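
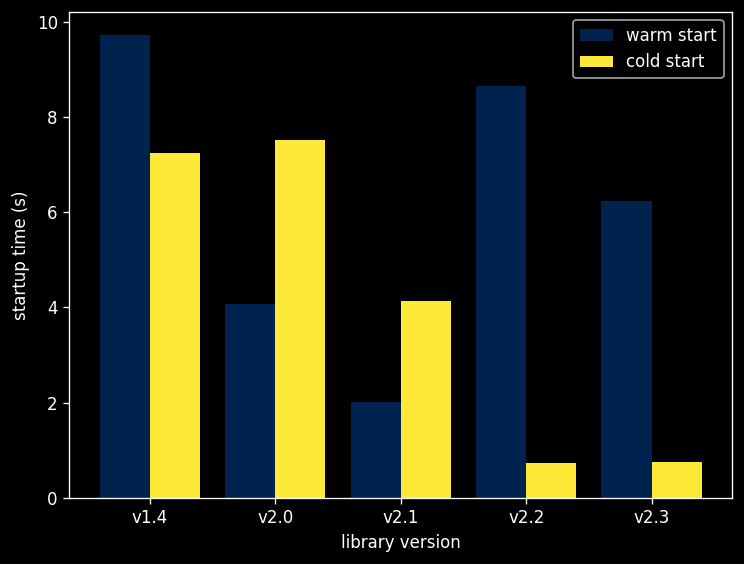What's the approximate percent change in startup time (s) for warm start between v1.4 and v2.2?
v1.4 ≈ 10, v2.2 ≈ 9; (9 − 10) / 10 ≈ -10%.

≈ -10%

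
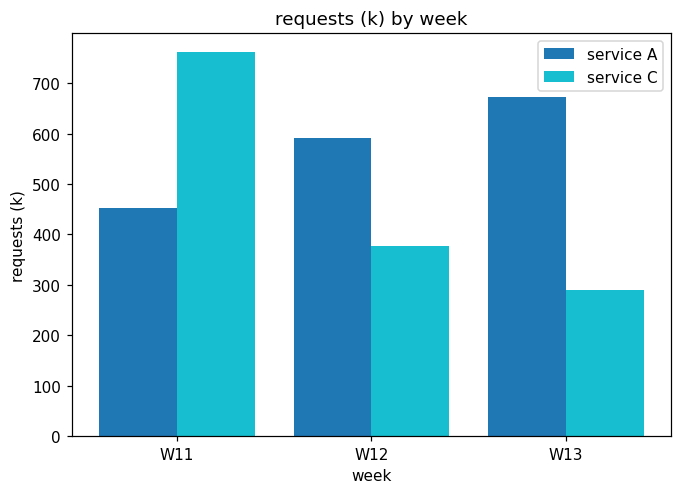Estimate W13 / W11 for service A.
W13 ≈ 700, W11 ≈ 500; 700/500 ≈ 1.4.

≈ 1.4×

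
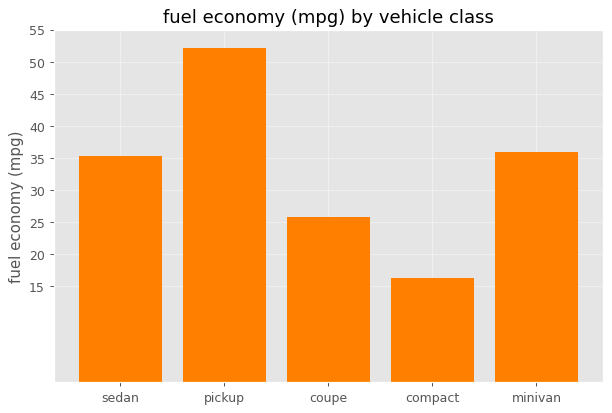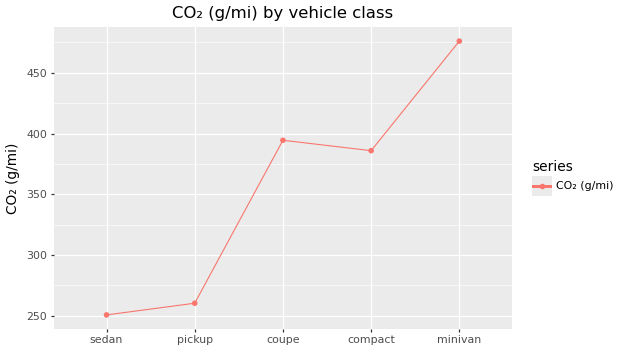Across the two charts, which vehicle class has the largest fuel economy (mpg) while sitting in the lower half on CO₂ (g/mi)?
pickup

Chart 2 median CO₂ (g/mi) ≈ 400; below-median vehicle classes: sedan, pickup. Among those, pickup has the highest fuel economy (mpg) (≈ 50).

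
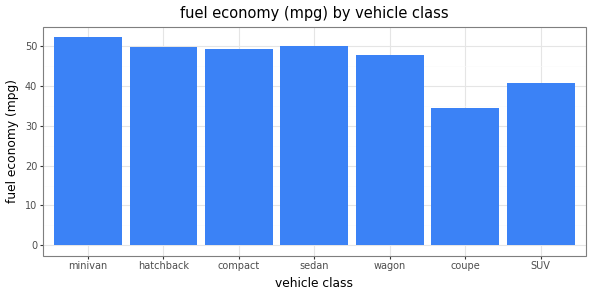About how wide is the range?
≈ 15

Max minivan ≈ 50, min coupe ≈ 35; range ≈ 15.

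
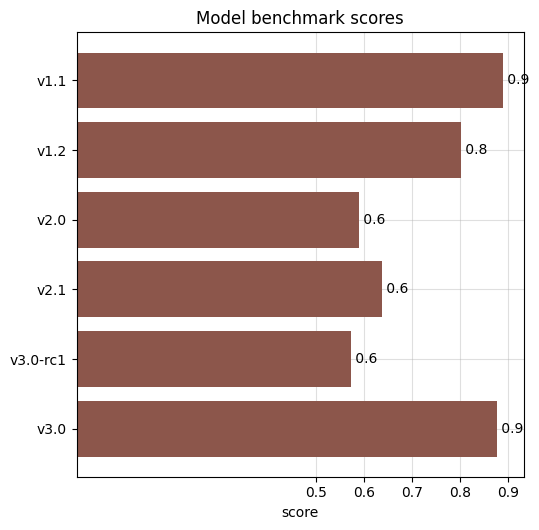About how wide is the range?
Max v1.1 ≈ 0.9, min v3.0-rc1 ≈ 0.6; range ≈ 0.3.

≈ 0.3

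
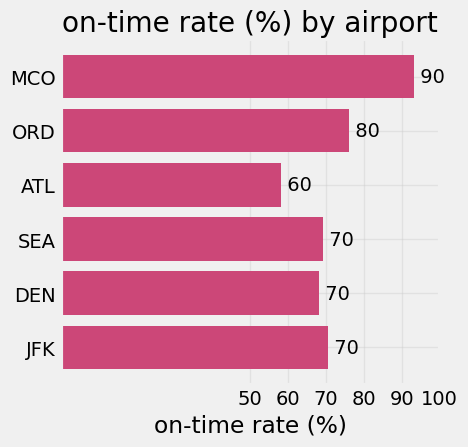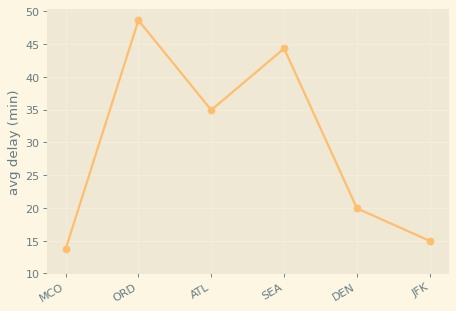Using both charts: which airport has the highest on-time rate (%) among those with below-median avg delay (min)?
MCO

Chart 2 median avg delay (min) ≈ 25; below-median airports: MCO, DEN, JFK. Among those, MCO has the highest on-time rate (%) (≈ 90).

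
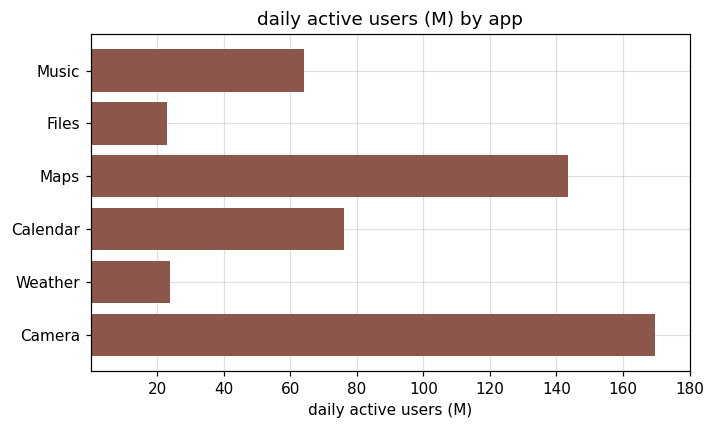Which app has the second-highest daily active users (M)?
Top 3: Camera ≈ 160, Maps ≈ 140, Calendar ≈ 80.

Maps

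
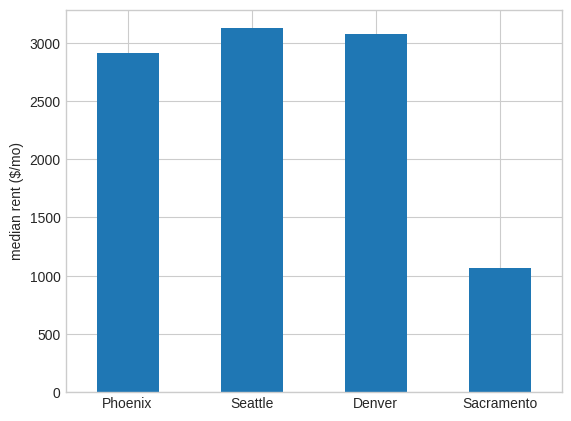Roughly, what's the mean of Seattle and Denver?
≈ 3000

(3000 + 3000) / 2 ≈ 3000.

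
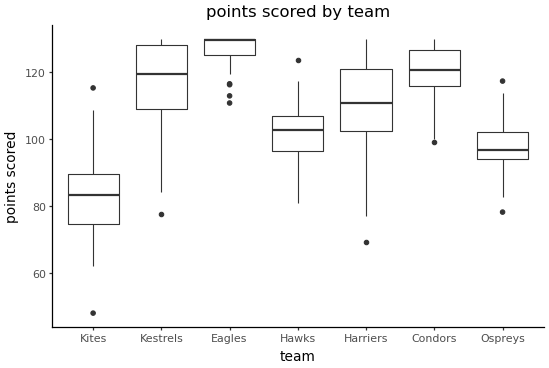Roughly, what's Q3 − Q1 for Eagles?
≈ 5

Q3 ≈ 130, Q1 ≈ 125; IQR ≈ 5.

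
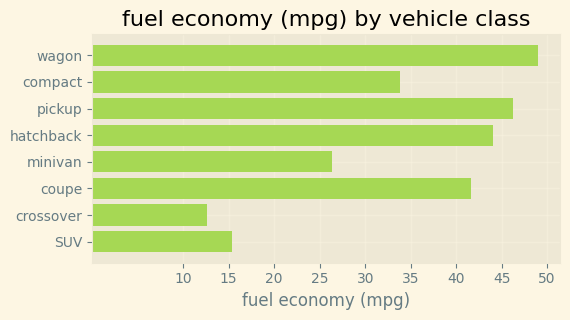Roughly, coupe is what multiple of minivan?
coupe ≈ 40, minivan ≈ 25; 40/25 ≈ 1.6.

≈ 1.6×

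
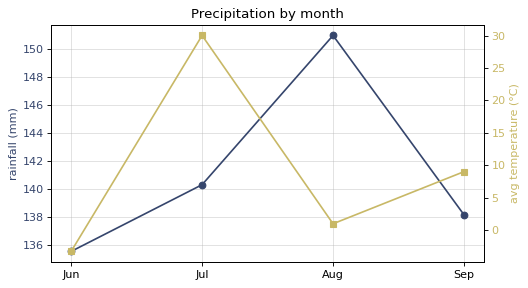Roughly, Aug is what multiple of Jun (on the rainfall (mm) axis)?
≈ 1.1×

Aug ≈ 150, Jun ≈ 136; 150/136 ≈ 1.1.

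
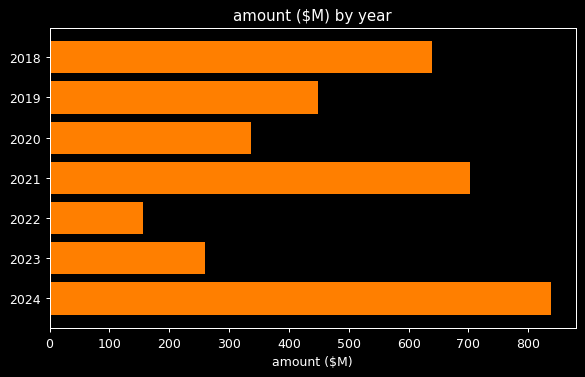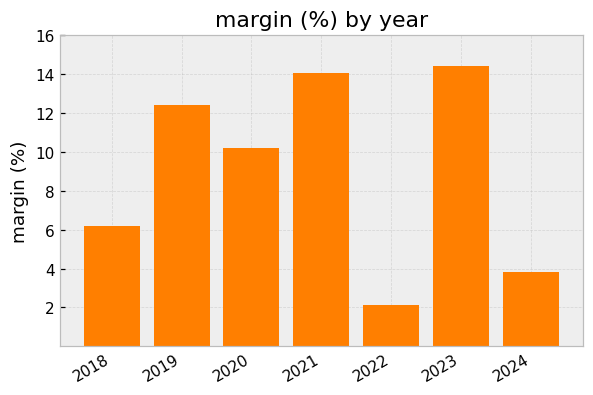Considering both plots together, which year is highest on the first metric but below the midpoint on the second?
2024

Chart 2 median margin (%) ≈ 10; below-median years: 2018, 2022, 2024. Among those, 2024 has the highest amount ($M) (≈ 800).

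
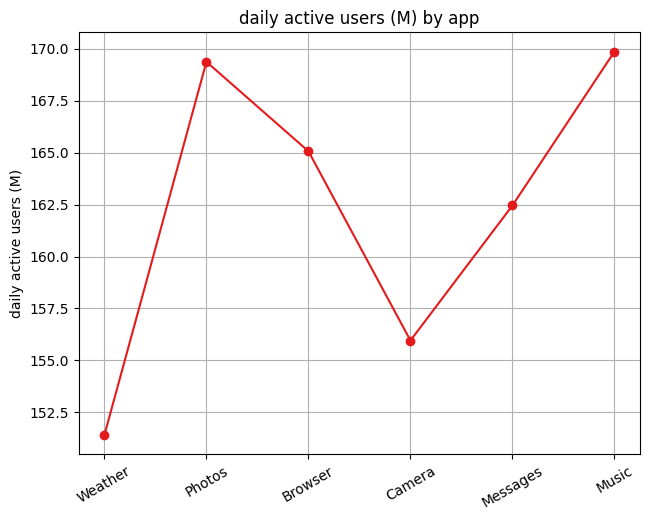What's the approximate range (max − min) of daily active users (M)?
Max Music ≈ 170, min Weather ≈ 152; range ≈ 18.

≈ 18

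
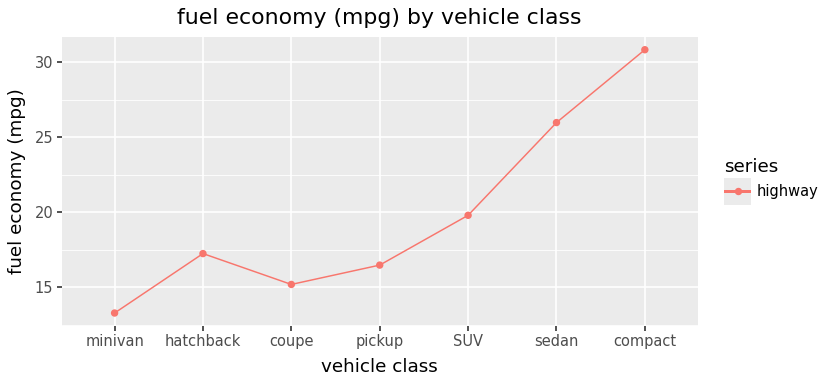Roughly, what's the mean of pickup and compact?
≈ 23

(16 + 30) / 2 ≈ 23.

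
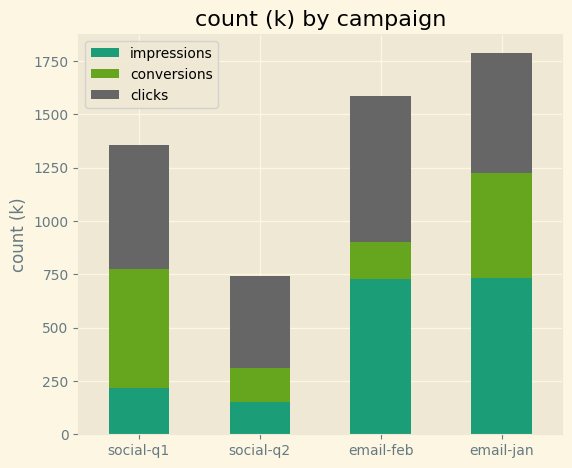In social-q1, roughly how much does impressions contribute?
≈ 200

impressions top ≈ 200, bottom ≈ 0; segment ≈ 200.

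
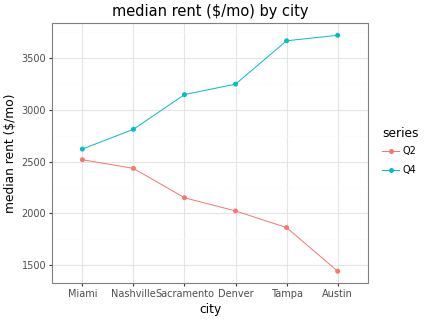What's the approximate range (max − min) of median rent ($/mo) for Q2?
≈ 1200

Max Miami ≈ 2600, min Austin ≈ 1400; range ≈ 1200.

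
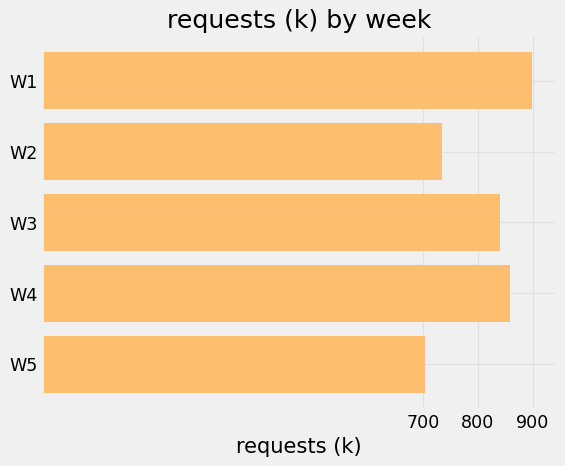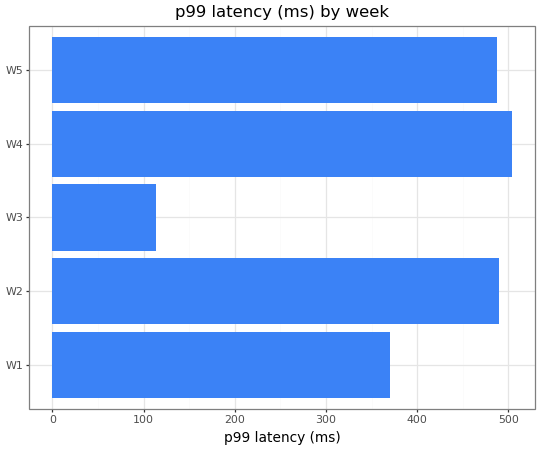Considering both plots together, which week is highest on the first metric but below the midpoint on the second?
W1

Chart 2 median p99 latency (ms) ≈ 500; below-median weeks: W1, W3. Among those, W1 has the highest requests (k) (≈ 900).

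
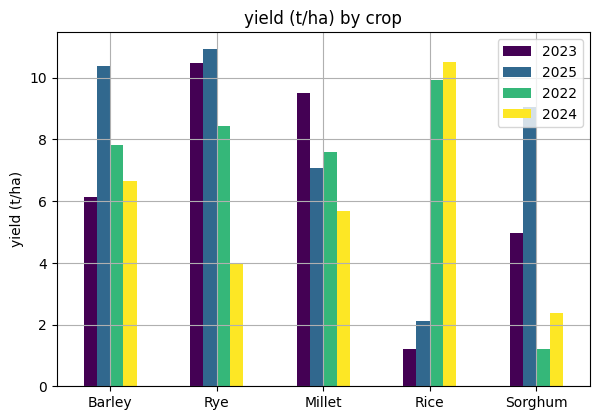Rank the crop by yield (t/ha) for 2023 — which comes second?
Top 3 for 2023: Rye ≈ 10, Millet ≈ 9, Barley ≈ 6.

Millet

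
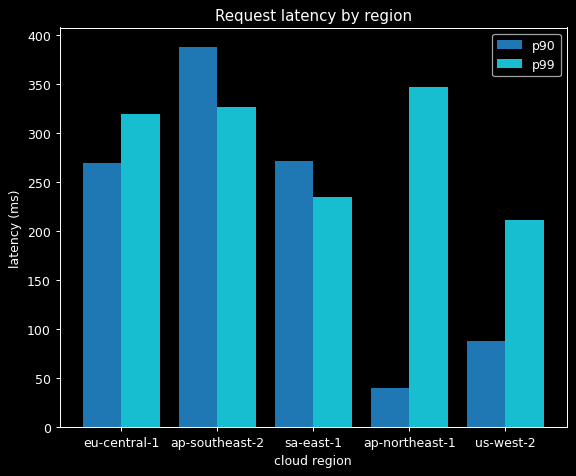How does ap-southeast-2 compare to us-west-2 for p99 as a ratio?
ap-southeast-2 ≈ 350, us-west-2 ≈ 200; 350/200 ≈ 1.75.

≈ 1.75×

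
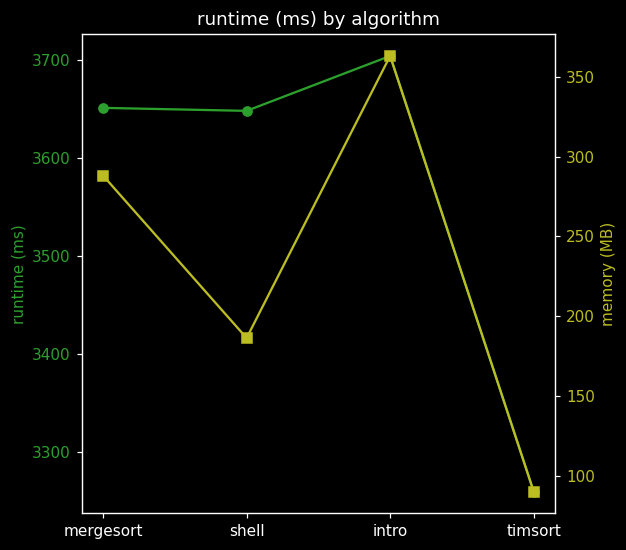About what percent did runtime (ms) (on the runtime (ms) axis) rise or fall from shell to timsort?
≈ -11%

shell ≈ 3650, timsort ≈ 3250; (3250 − 3650) / 3650 ≈ -11%.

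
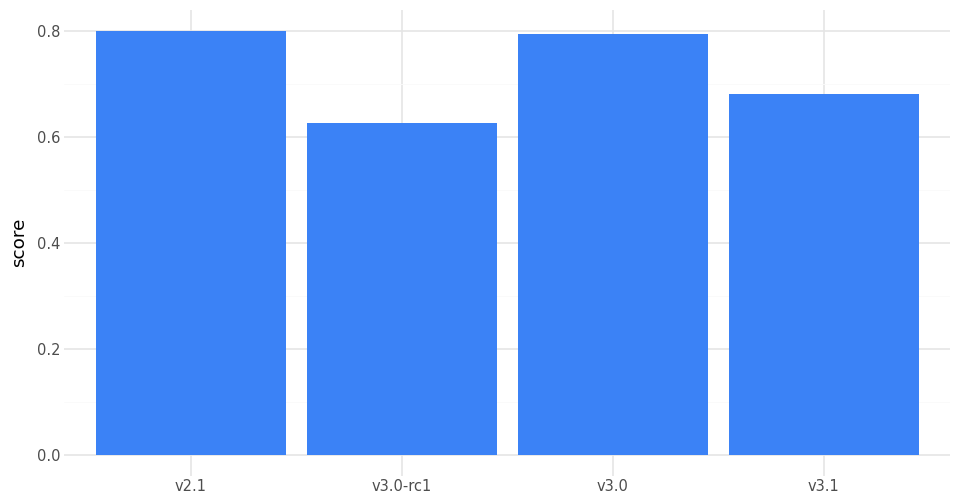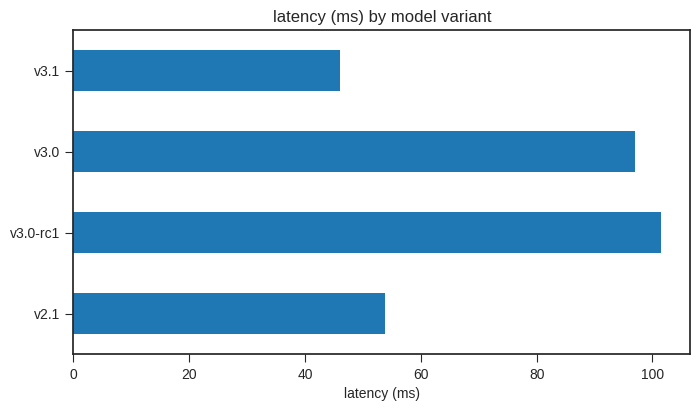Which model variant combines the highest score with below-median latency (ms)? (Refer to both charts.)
v2.1

Chart 2 median latency (ms) ≈ 80; below-median model variants: v2.1, v3.1. Among those, v2.1 has the highest score (≈ 0.8).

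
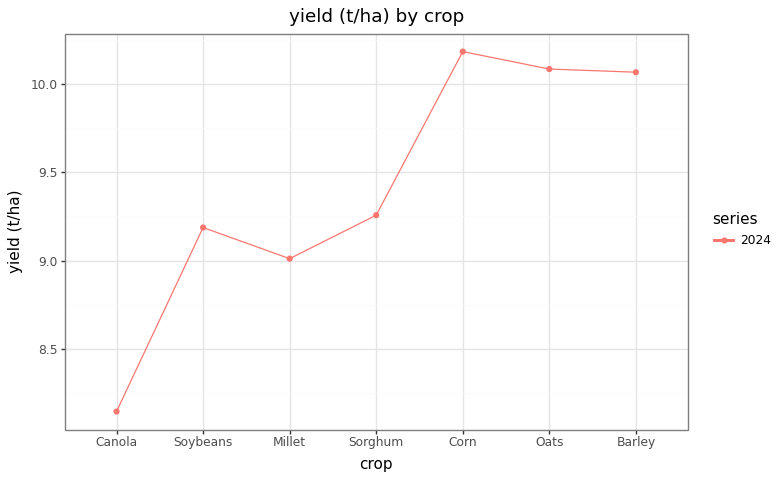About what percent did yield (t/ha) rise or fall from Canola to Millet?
Canola ≈ 8.2, Millet ≈ 9.0; (9.0 − 8.2) / 8.2 ≈ +9.8%.

≈ +9.8%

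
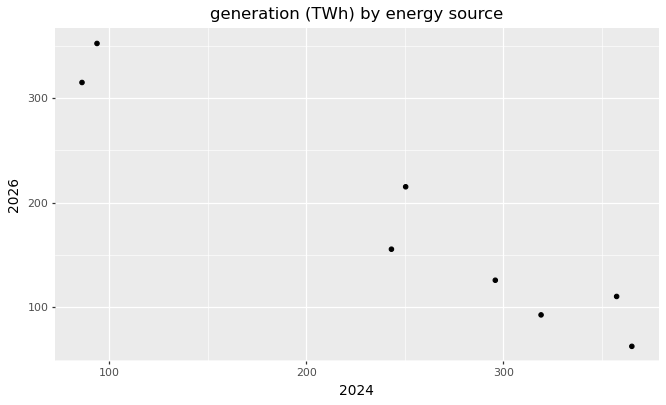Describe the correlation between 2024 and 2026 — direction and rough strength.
negative, strong

Points are negatively correlated; strong (|r| ≈ 1.0).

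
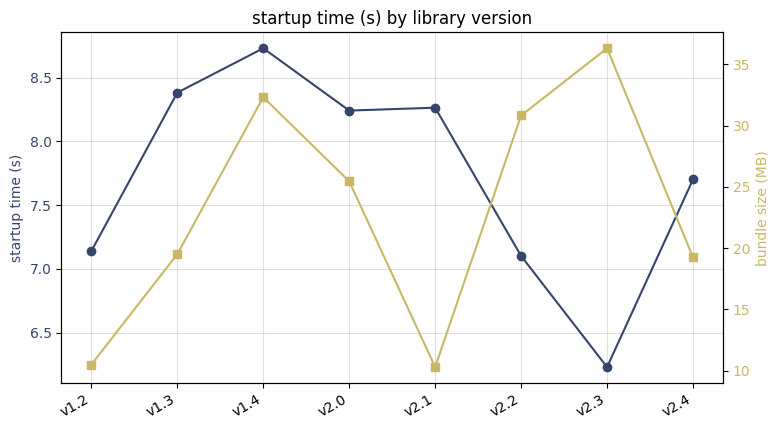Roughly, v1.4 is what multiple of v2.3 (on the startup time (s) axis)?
≈ 1.42×

v1.4 ≈ 8.5, v2.3 ≈ 6.0; 8.5/6.0 ≈ 1.42.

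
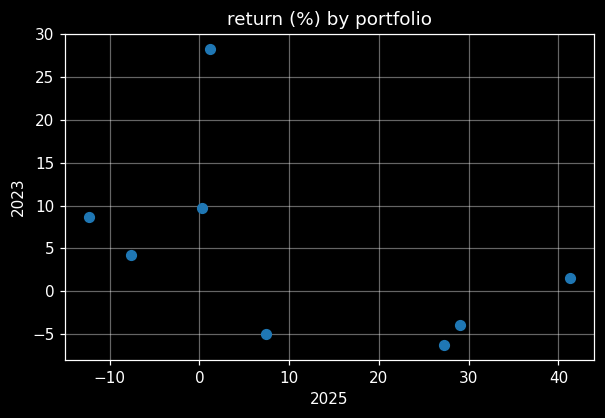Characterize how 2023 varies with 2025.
Points are negatively correlated; moderate (|r| ≈ 0.5).

negative, moderate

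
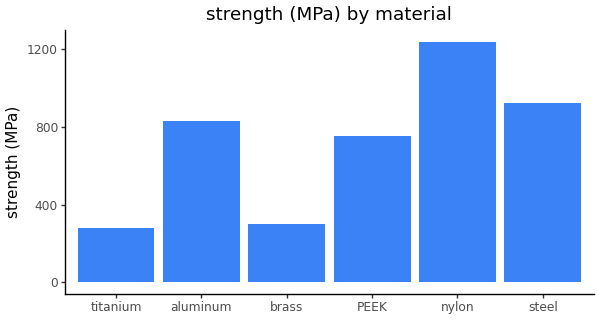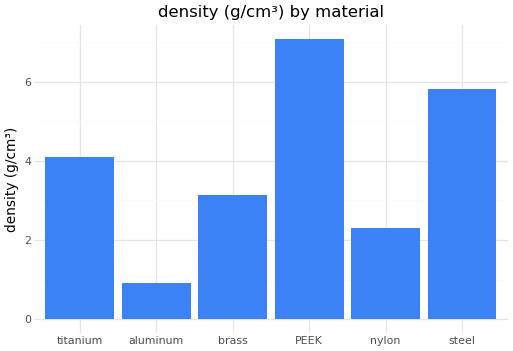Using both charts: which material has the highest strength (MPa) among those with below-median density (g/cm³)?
nylon

Chart 2 median density (g/cm³) ≈ 4; below-median materials: aluminum, brass, nylon. Among those, nylon has the highest strength (MPa) (≈ 1200).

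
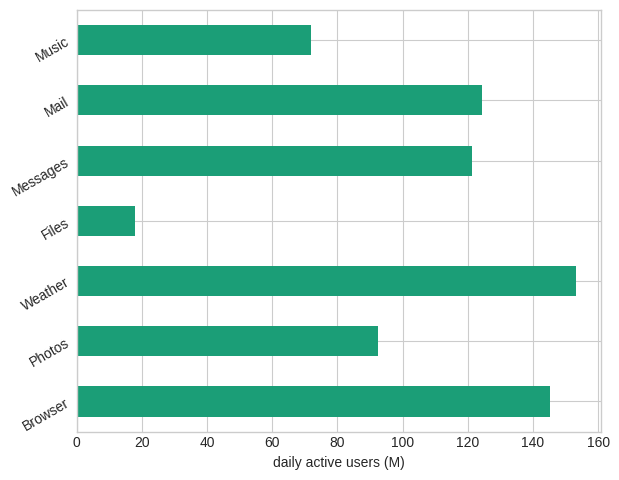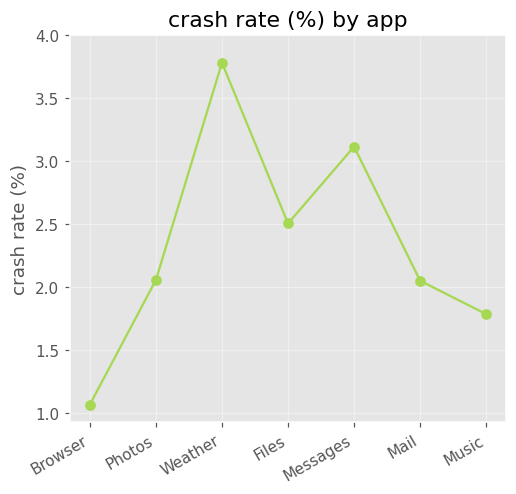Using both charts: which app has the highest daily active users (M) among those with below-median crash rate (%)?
Chart 2 median crash rate (%) ≈ 2; below-median apps: Browser, Mail, Music. Among those, Browser has the highest daily active users (M) (≈ 140).

Browser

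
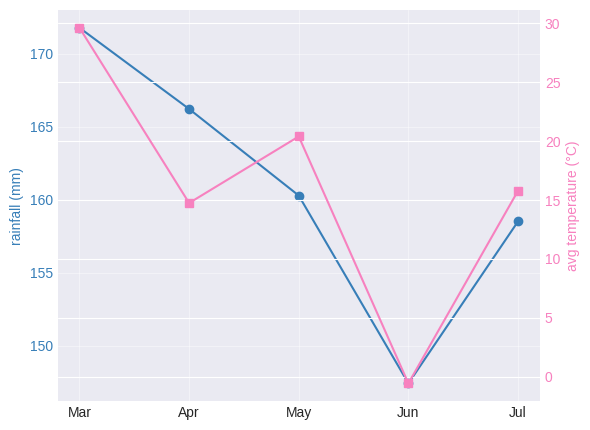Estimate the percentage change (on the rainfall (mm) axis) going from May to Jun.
May ≈ 160, Jun ≈ 145; (145 − 160) / 160 ≈ -9.4%.

≈ -9.4%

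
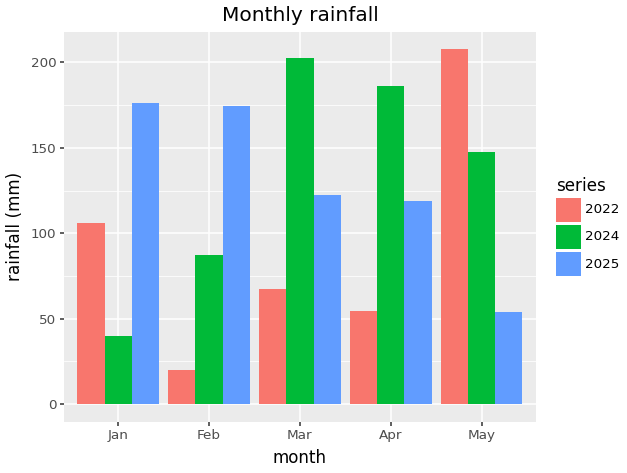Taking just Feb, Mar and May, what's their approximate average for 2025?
(180 + 120 + 60) / 3 ≈ 120.

≈ 120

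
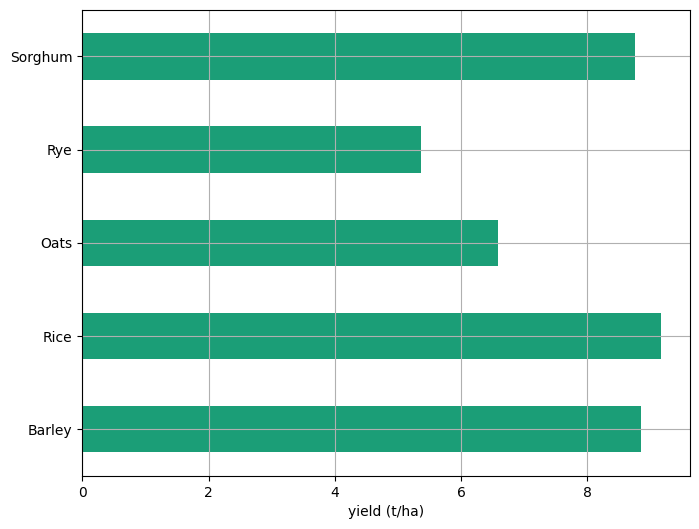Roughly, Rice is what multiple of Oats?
Rice ≈ 9, Oats ≈ 7; 9/7 ≈ 1.29.

≈ 1.29×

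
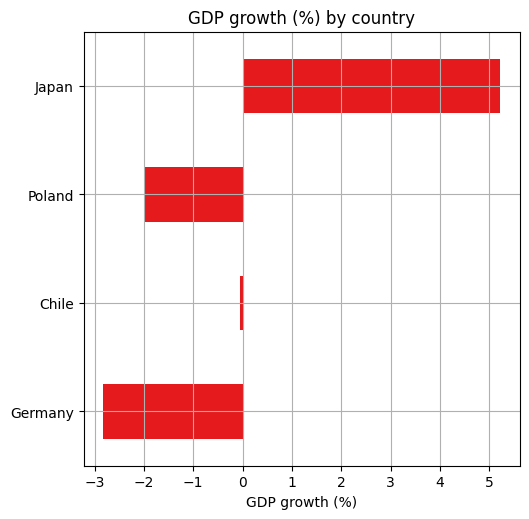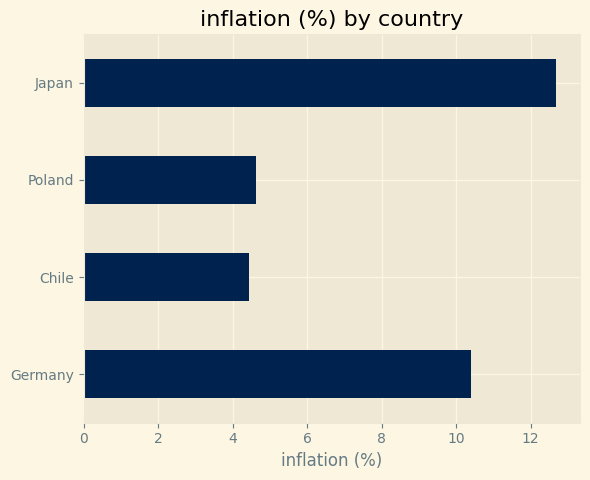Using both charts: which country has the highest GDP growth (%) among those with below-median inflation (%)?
Chile

Chart 2 median inflation (%) ≈ 8; below-median countries: Chile, Poland. Among those, Chile has the highest GDP growth (%) (≈ 0).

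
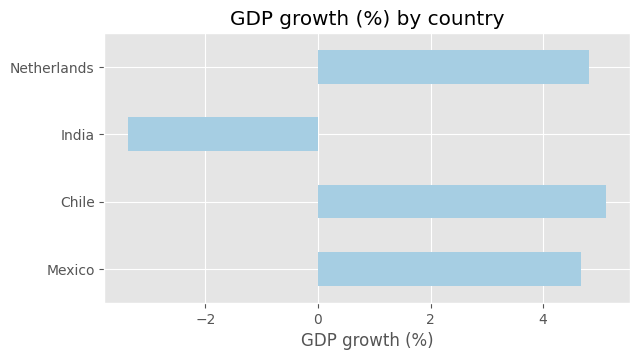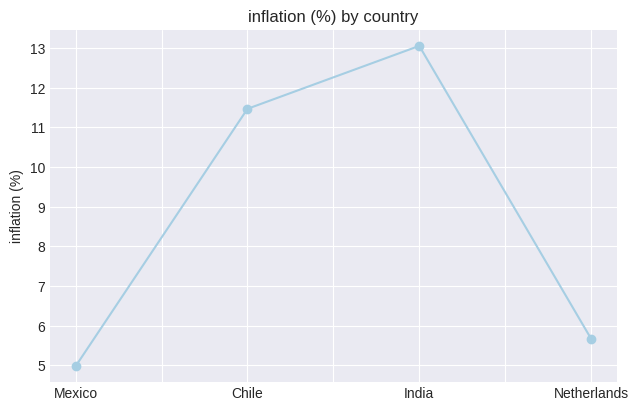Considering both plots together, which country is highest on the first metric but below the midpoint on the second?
Netherlands

Chart 2 median inflation (%) ≈ 8; below-median countries: Mexico, Netherlands. Among those, Netherlands has the highest GDP growth (%) (≈ 5).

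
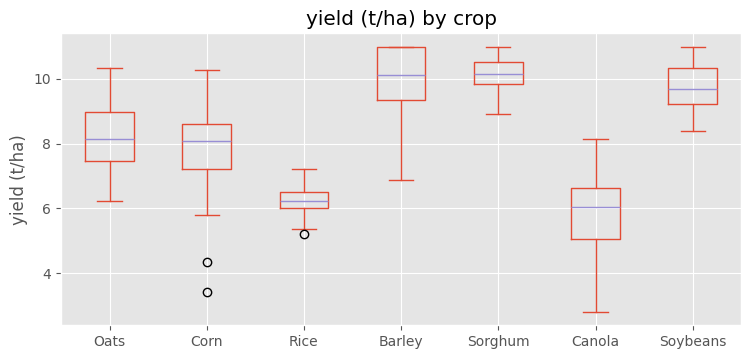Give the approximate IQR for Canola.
≈ 1.5

Q3 ≈ 6.5, Q1 ≈ 5.0; IQR ≈ 1.5.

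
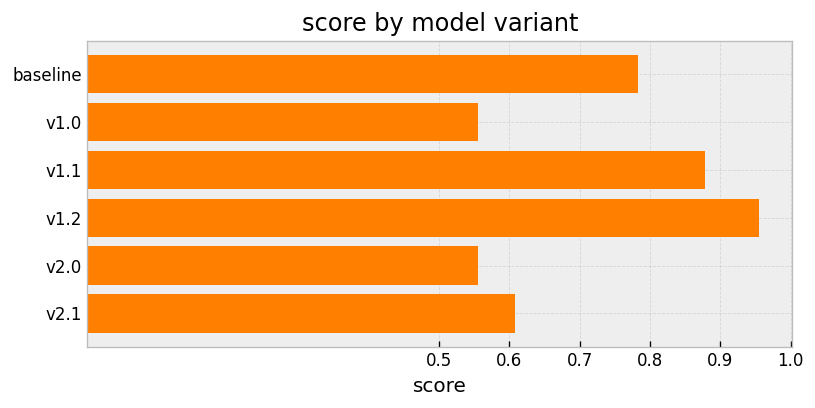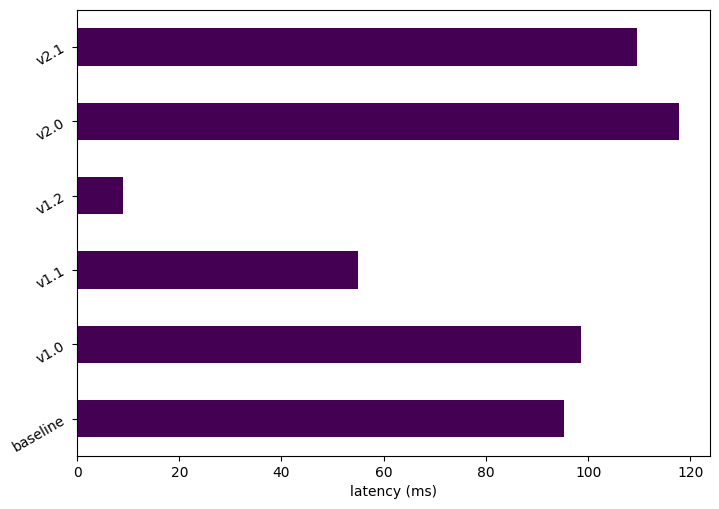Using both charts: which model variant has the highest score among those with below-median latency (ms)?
Chart 2 median latency (ms) ≈ 100; below-median model variants: baseline, v1.1, v1.2. Among those, v1.2 has the highest score (≈ 1).

v1.2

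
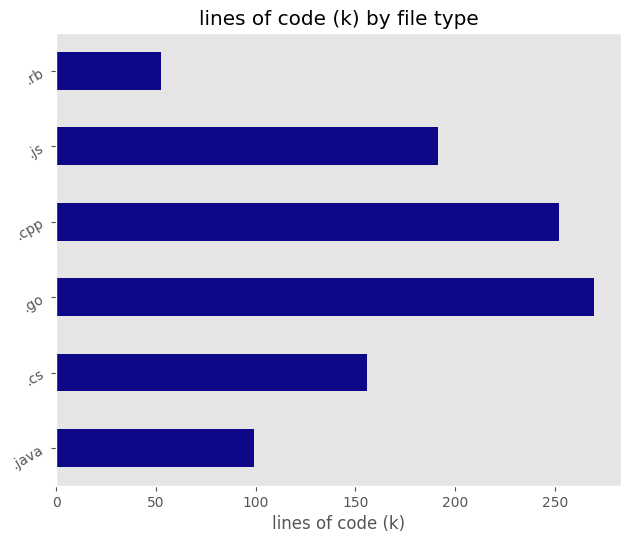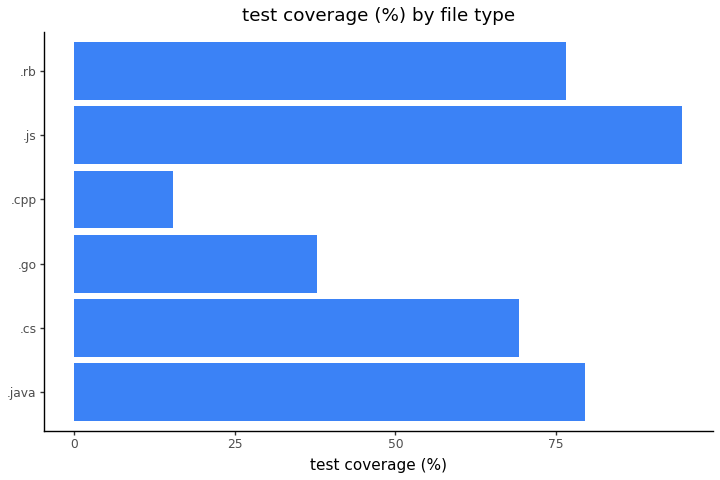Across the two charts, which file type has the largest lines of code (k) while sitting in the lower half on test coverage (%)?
.go

Chart 2 median test coverage (%) ≈ 70; below-median file types: .cs, .go, .cpp. Among those, .go has the highest lines of code (k) (≈ 275).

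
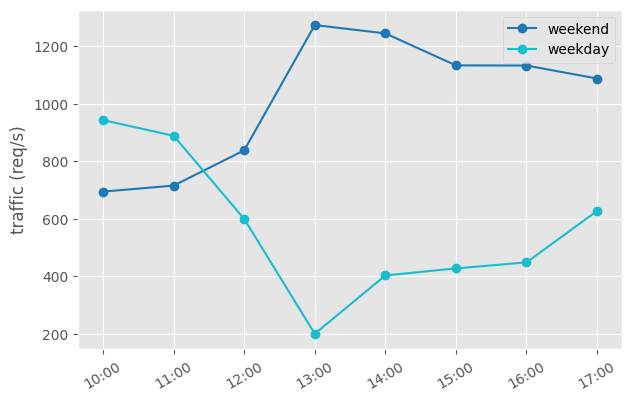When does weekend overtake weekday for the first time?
12:00

11:00: weekend ≈ 700 vs weekday ≈ 900 (not yet); 12:00: weekend ≈ 800 vs weekday ≈ 600 (first crossover).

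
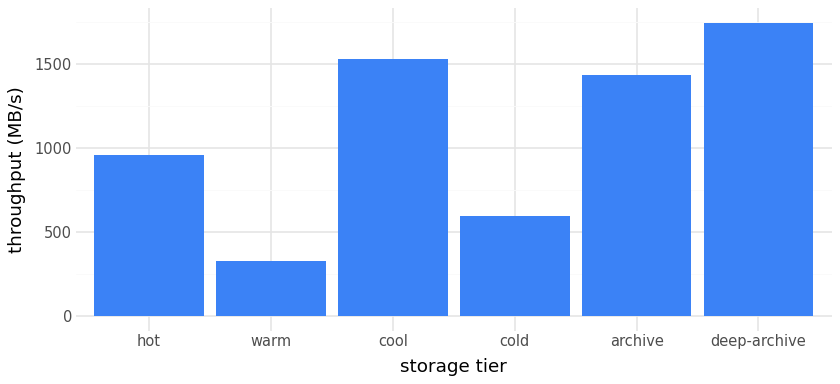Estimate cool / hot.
cool ≈ 1600, hot ≈ 1000; 1600/1000 ≈ 1.6.

≈ 1.6×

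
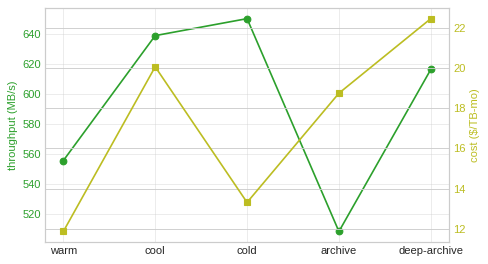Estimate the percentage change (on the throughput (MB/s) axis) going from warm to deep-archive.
≈ +10.7%

warm ≈ 560, deep-archive ≈ 620; (620 − 560) / 560 ≈ +10.7%.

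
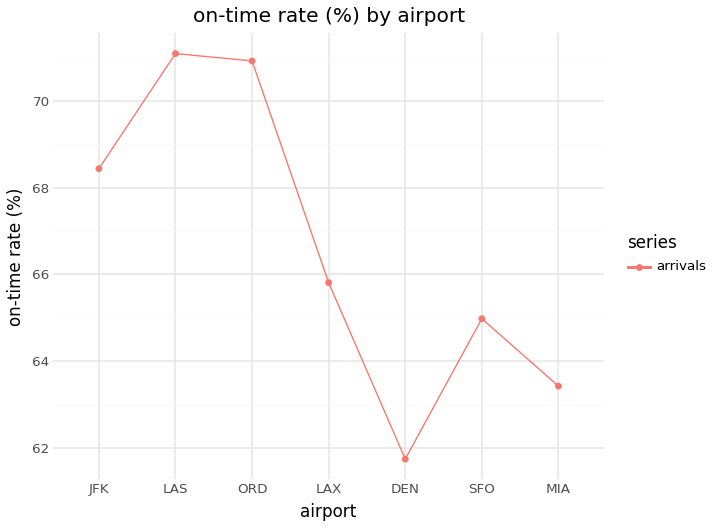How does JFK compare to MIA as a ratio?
JFK ≈ 68, MIA ≈ 63; 68/63 ≈ 1.08.

≈ 1.08×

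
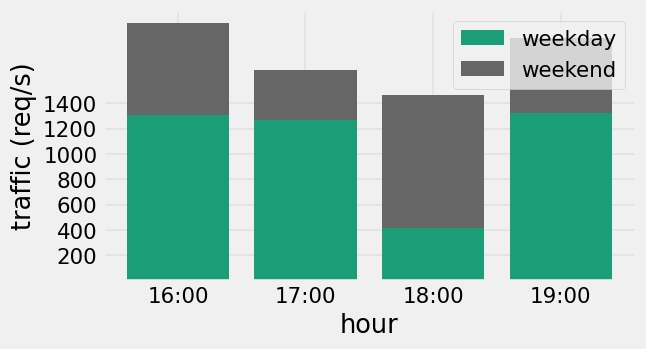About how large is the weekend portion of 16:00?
≈ 600

weekend top ≈ 2000, bottom ≈ 1400; segment ≈ 600.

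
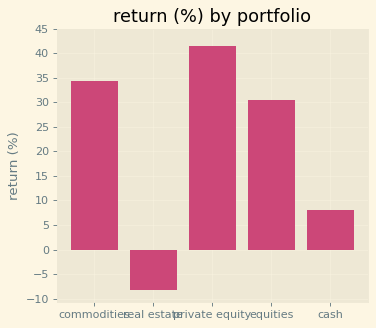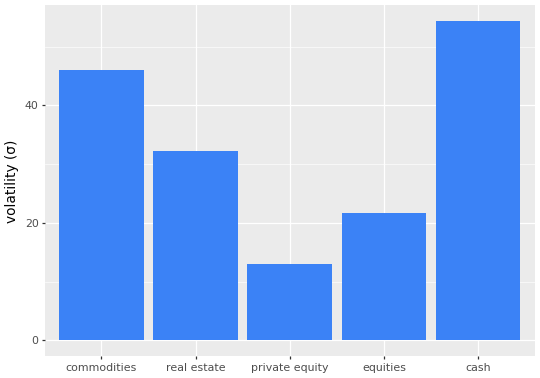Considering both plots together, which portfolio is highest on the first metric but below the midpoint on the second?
private equity

Chart 2 median volatility (σ) ≈ 30; below-median portfolios: private equity, equities. Among those, private equity has the highest return (%) (≈ 40).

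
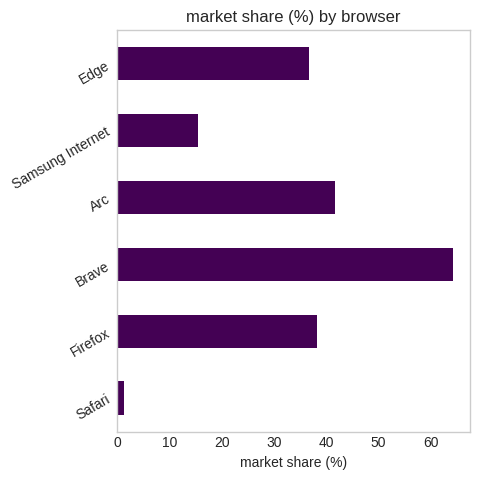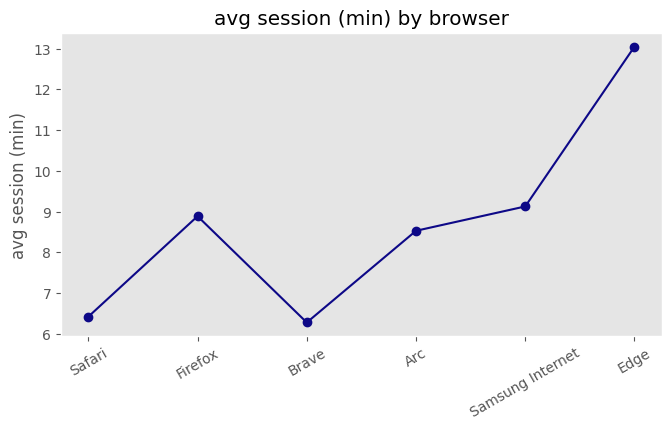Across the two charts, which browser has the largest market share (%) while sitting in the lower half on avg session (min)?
Brave

Chart 2 median avg session (min) ≈ 8; below-median browsers: Safari, Brave, Arc. Among those, Brave has the highest market share (%) (≈ 60).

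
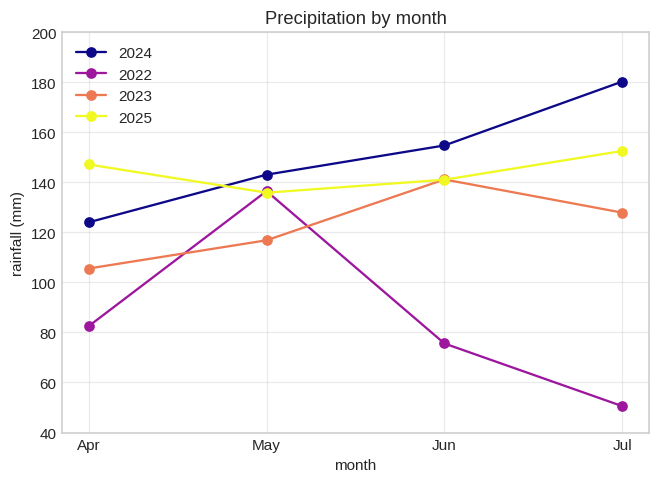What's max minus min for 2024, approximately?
Max Jul ≈ 180, min Apr ≈ 120; range ≈ 60.

≈ 60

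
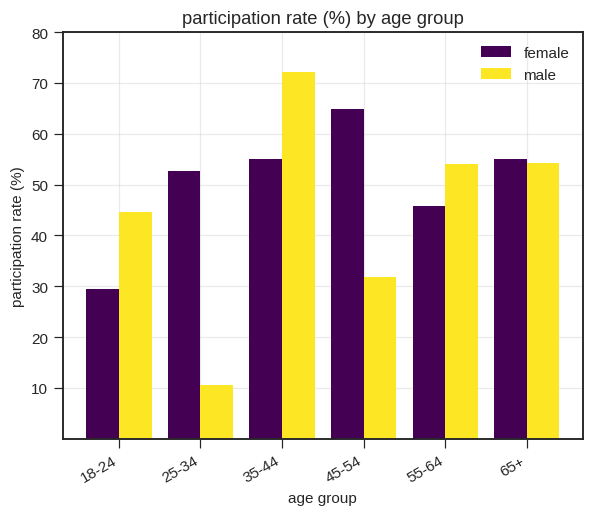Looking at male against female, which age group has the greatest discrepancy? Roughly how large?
25-34: male ≈ 10, female ≈ 50 → gap ≈ 40. Next-largest (45-54) is only ≈ 30.

25-34, ≈ 40 %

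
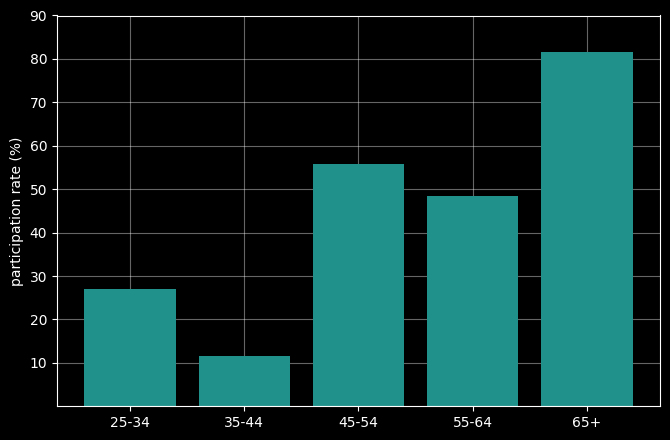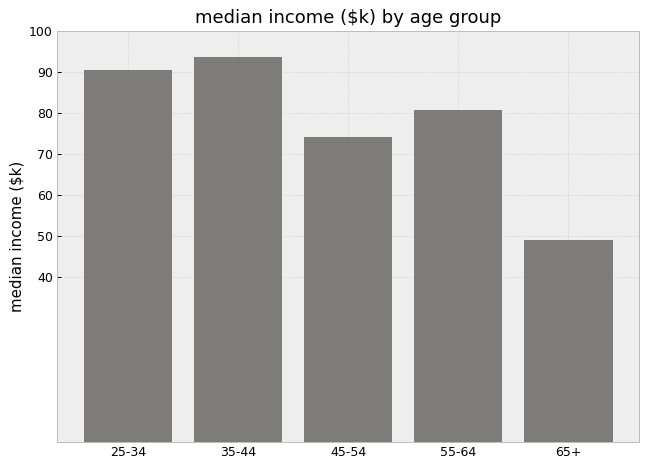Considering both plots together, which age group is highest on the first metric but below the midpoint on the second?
65+

Chart 2 median median income ($k) ≈ 80; below-median age groups: 45-54, 65+. Among those, 65+ has the highest participation rate (%) (≈ 80).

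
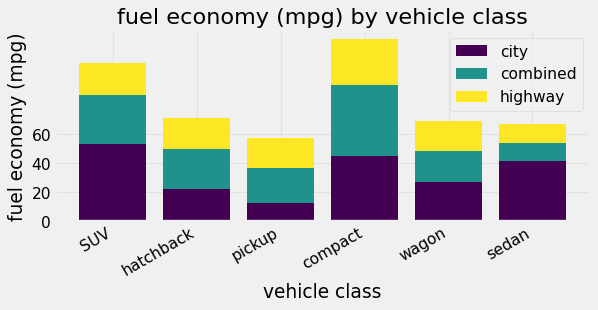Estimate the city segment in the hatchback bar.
≈ 20

city top ≈ 20, bottom ≈ 0; segment ≈ 20.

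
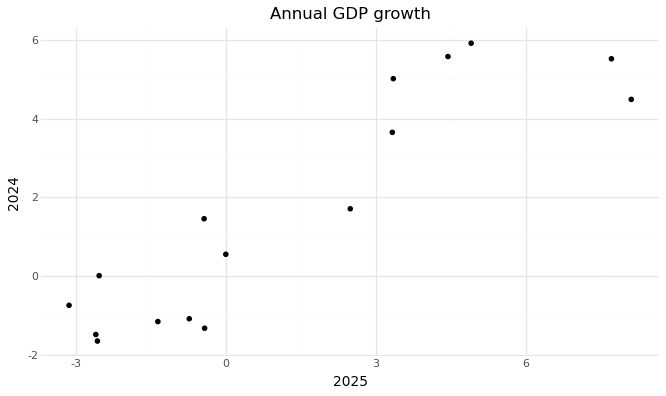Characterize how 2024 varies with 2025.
positive, strong

Points are positively correlated; strong (|r| ≈ 0.9).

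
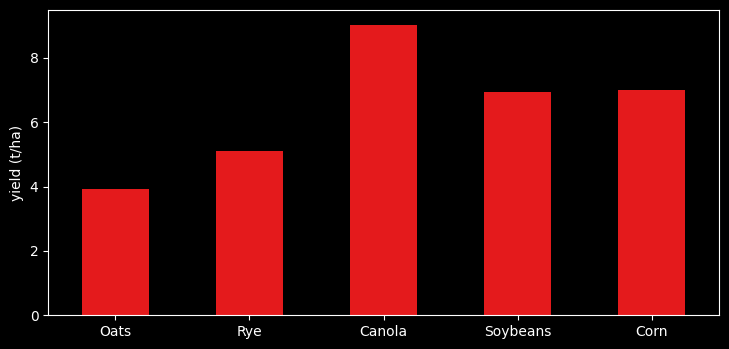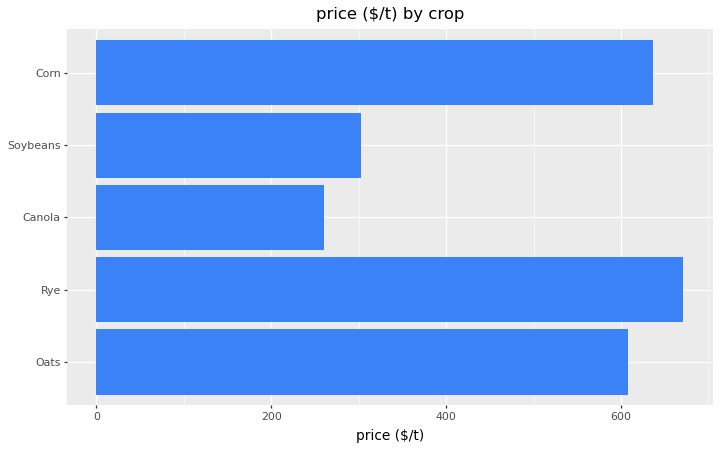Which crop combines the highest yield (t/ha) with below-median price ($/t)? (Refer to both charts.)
Chart 2 median price ($/t) ≈ 600; below-median crops: Canola, Soybeans. Among those, Canola has the highest yield (t/ha) (≈ 9).

Canola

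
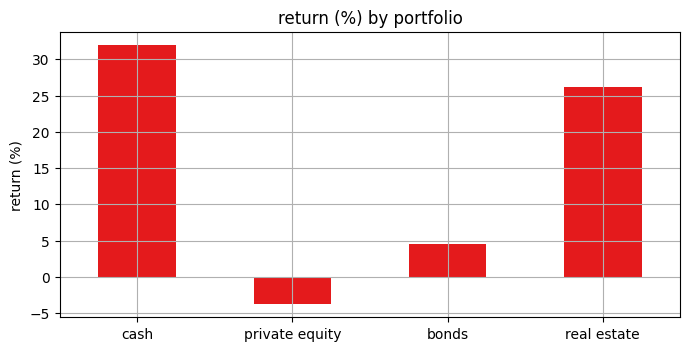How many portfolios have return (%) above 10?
Above 10: cash, real estate.

2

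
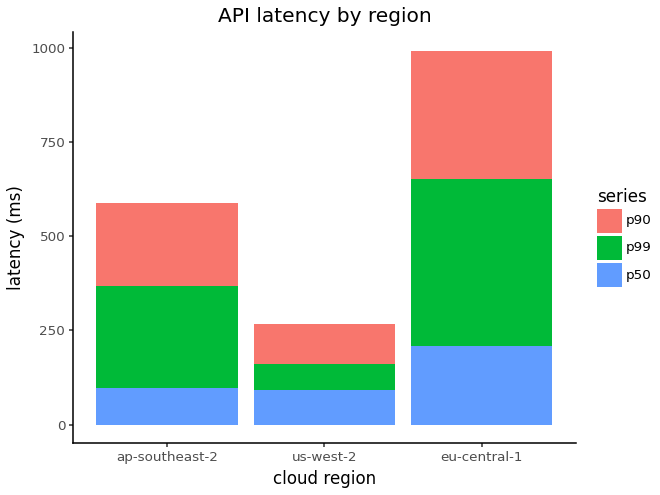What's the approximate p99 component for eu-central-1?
≈ 500

p99 top ≈ 700, bottom ≈ 200; segment ≈ 500.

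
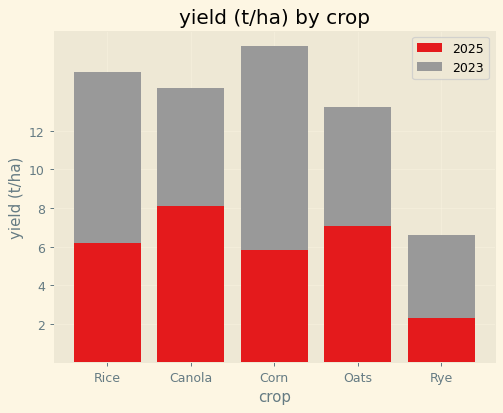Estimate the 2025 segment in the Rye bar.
≈ 2

2025 top ≈ 2, bottom ≈ 0; segment ≈ 2.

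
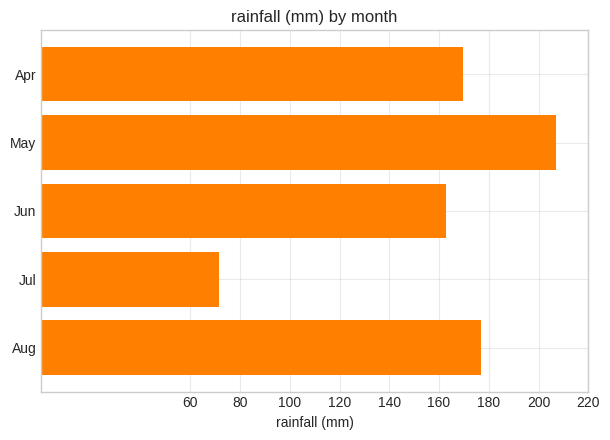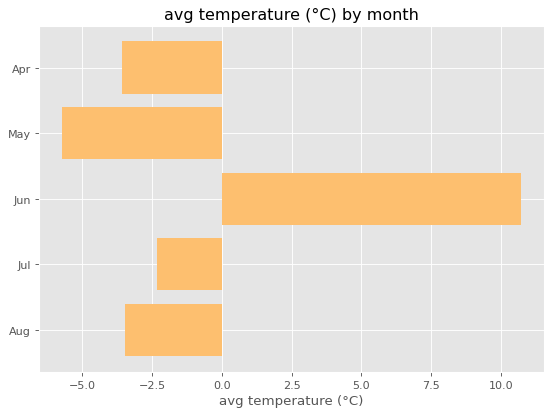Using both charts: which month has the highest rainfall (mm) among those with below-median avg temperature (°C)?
May

Chart 2 median avg temperature (°C) ≈ -3; below-median months: Apr, May. Among those, May has the highest rainfall (mm) (≈ 200).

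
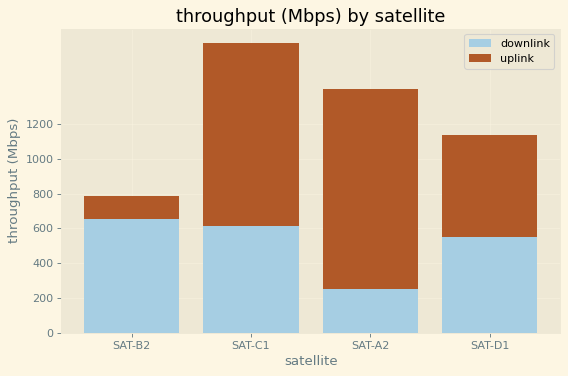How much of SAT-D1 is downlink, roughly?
≈ 600

downlink top ≈ 600, bottom ≈ 0; segment ≈ 600.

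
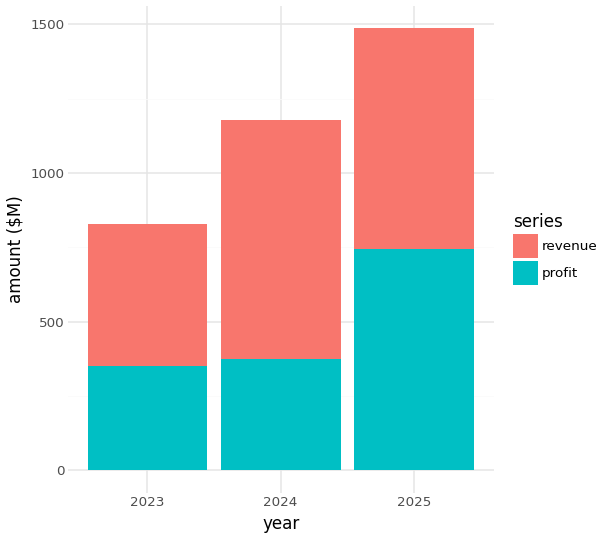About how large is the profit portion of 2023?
profit top ≈ 400, bottom ≈ 0; segment ≈ 400.

≈ 400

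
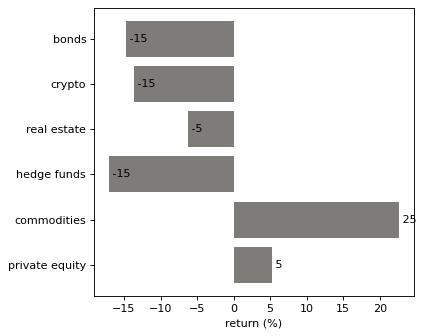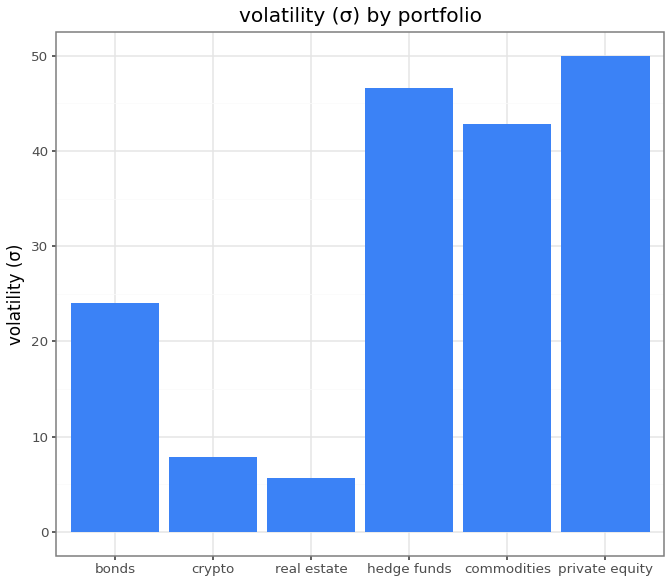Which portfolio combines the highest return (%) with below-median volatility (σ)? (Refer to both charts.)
real estate

Chart 2 median volatility (σ) ≈ 35; below-median portfolios: bonds, crypto, real estate. Among those, real estate has the highest return (%) (≈ -5).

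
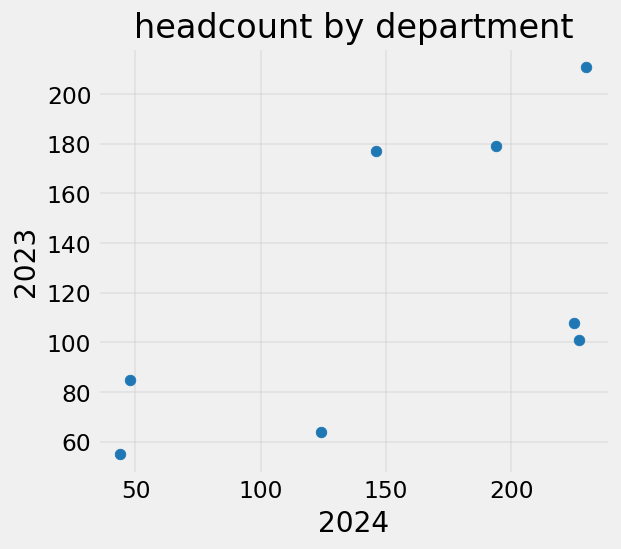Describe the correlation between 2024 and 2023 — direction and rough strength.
Points are positively correlated; moderate (|r| ≈ 0.6).

positive, moderate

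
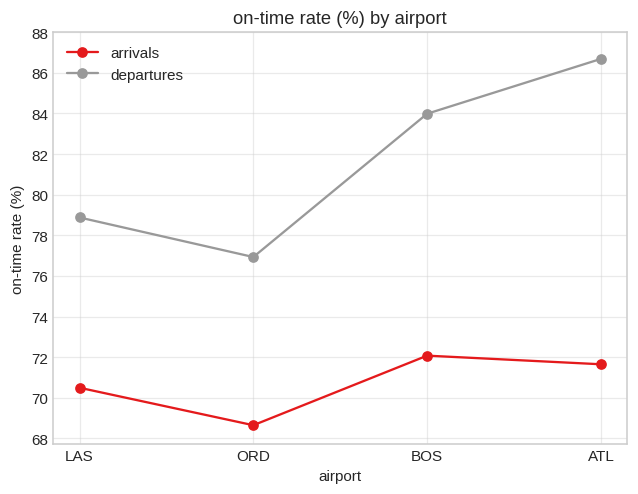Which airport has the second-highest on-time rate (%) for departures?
BOS

Top 3 for departures: ATL ≈ 86, BOS ≈ 84, LAS ≈ 78.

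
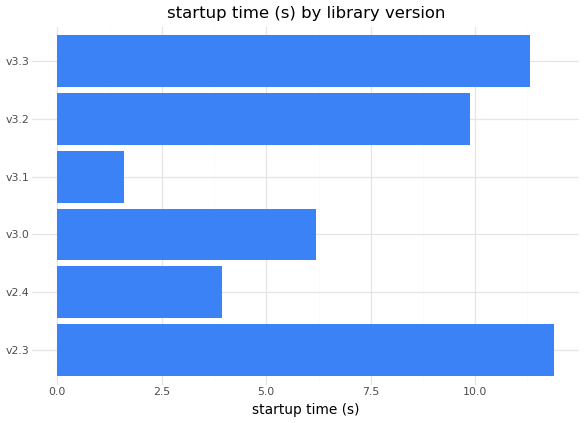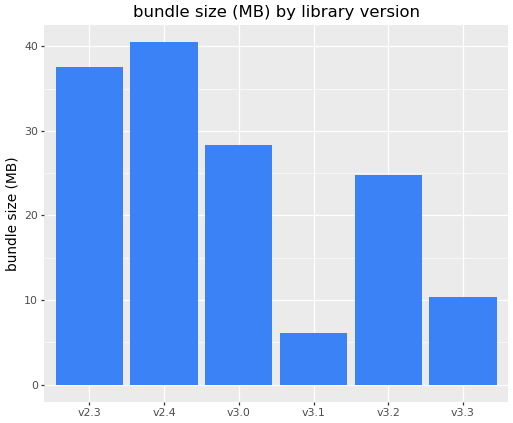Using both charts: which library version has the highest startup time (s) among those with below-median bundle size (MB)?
Chart 2 median bundle size (MB) ≈ 25; below-median library versions: v3.1, v3.2, v3.3. Among those, v3.3 has the highest startup time (s) (≈ 12).

v3.3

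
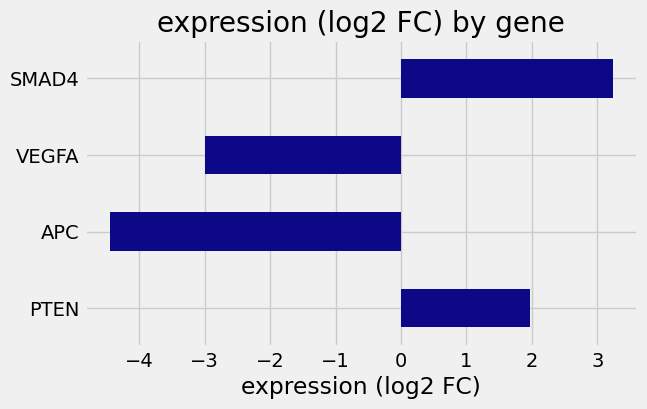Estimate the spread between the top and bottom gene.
≈ 7

Max SMAD4 ≈ 3, min APC ≈ -4; range ≈ 7.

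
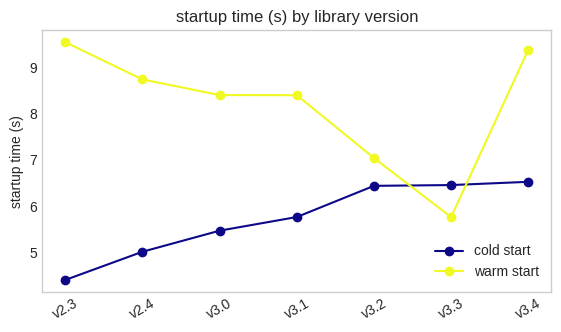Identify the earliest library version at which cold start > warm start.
v3.2: cold start ≈ 6.5 vs warm start ≈ 7.0 (not yet); v3.3: cold start ≈ 6.5 vs warm start ≈ 6.0 (first crossover).

v3.3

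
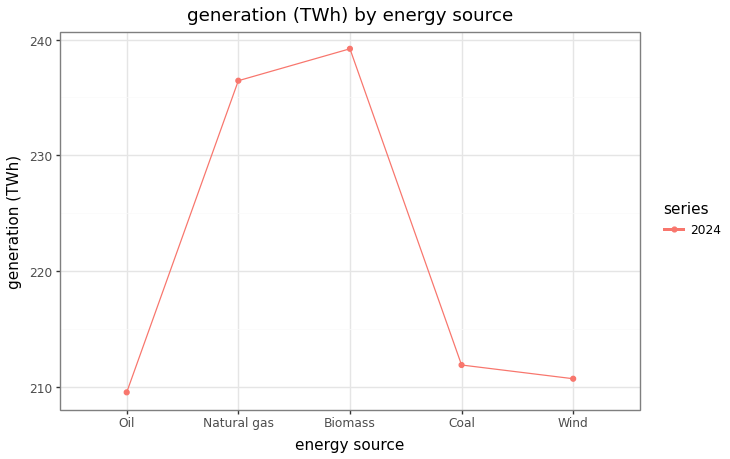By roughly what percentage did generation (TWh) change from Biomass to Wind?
Biomass ≈ 240, Wind ≈ 210; (210 − 240) / 240 ≈ -12.5%.

≈ -12.5%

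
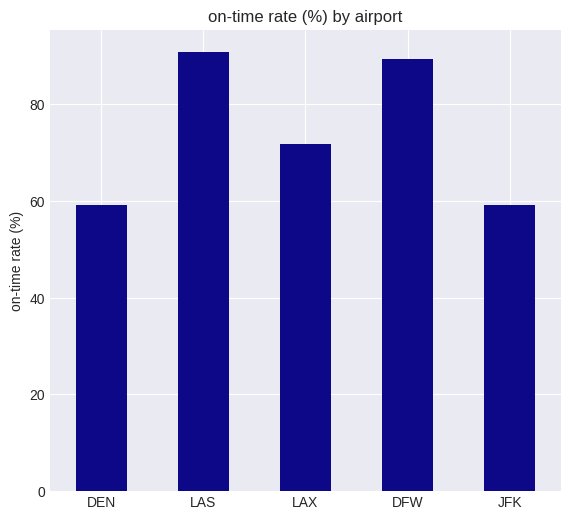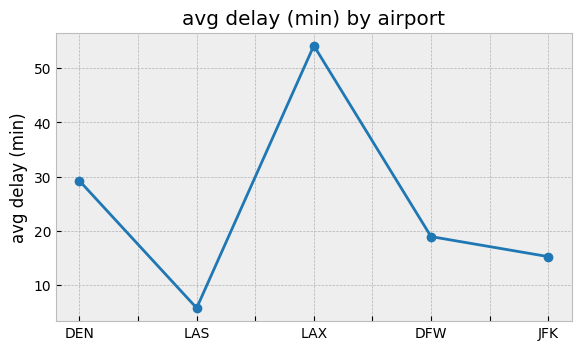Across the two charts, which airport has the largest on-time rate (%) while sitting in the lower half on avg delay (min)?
LAS

Chart 2 median avg delay (min) ≈ 20; below-median airports: LAS, JFK. Among those, LAS has the highest on-time rate (%) (≈ 90).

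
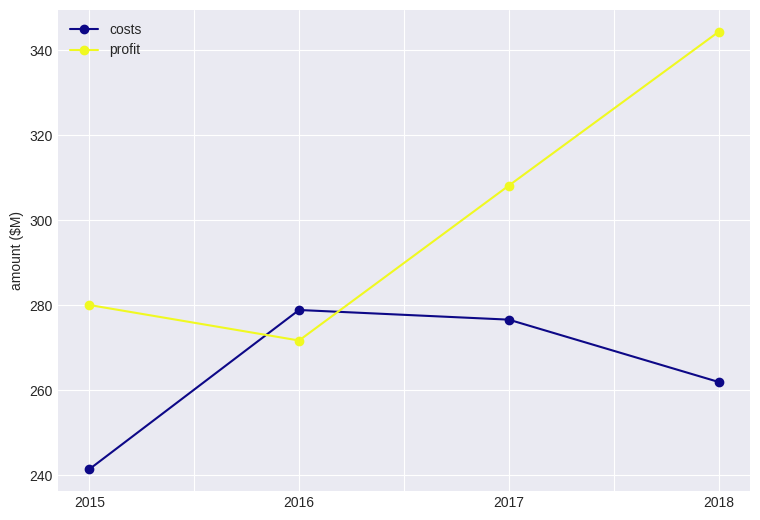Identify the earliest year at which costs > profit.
2016

2015: costs ≈ 240 vs profit ≈ 280 (not yet); 2016: costs ≈ 280 vs profit ≈ 270 (first crossover).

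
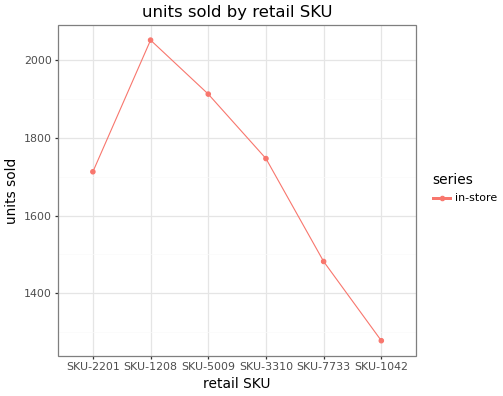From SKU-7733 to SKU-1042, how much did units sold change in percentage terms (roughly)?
SKU-7733 ≈ 1500, SKU-1042 ≈ 1300; (1300 − 1500) / 1500 ≈ -13.3%.

≈ -13.3%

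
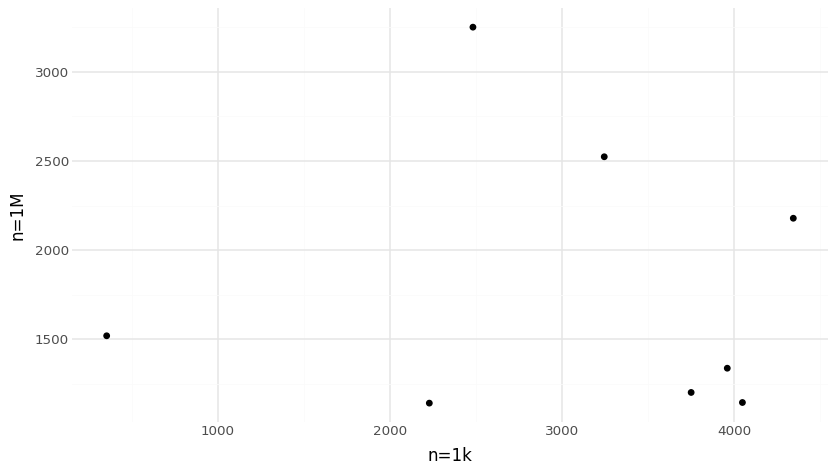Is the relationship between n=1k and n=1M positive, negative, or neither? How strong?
Points are roughly uncorrelated; weak (|r| ≈ 0.1).

no clear correlation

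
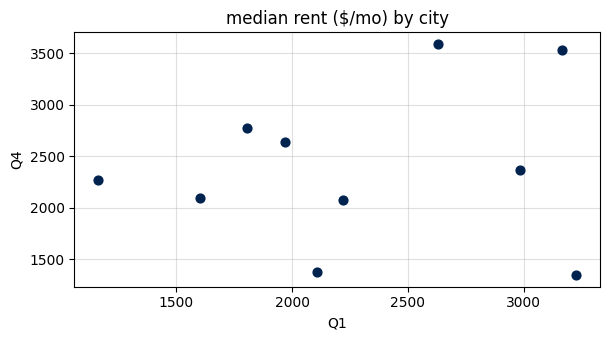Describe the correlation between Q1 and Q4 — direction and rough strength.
Points are roughly uncorrelated; weak (|r| ≈ 0.1).

no clear correlation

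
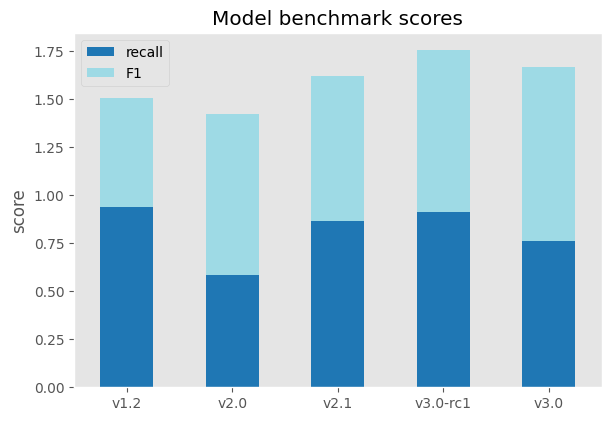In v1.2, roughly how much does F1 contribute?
F1 top ≈ 1.6, bottom ≈ 1.0; segment ≈ 0.6.

≈ 0.6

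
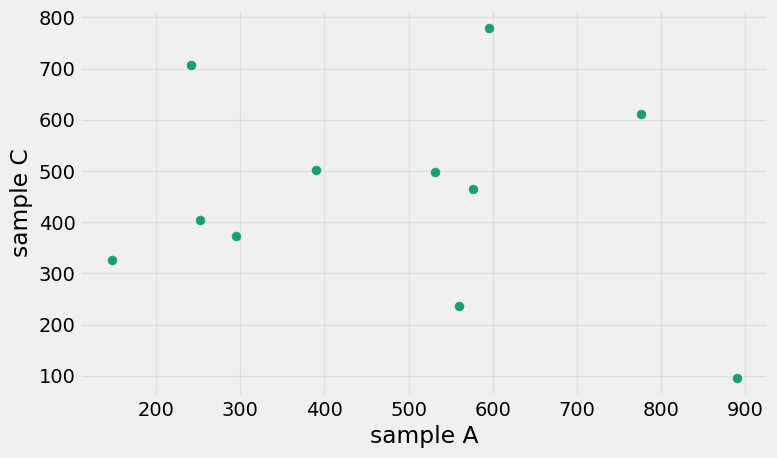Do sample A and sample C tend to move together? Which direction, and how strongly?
no clear correlation

Points are roughly uncorrelated; weak (|r| ≈ 0.2).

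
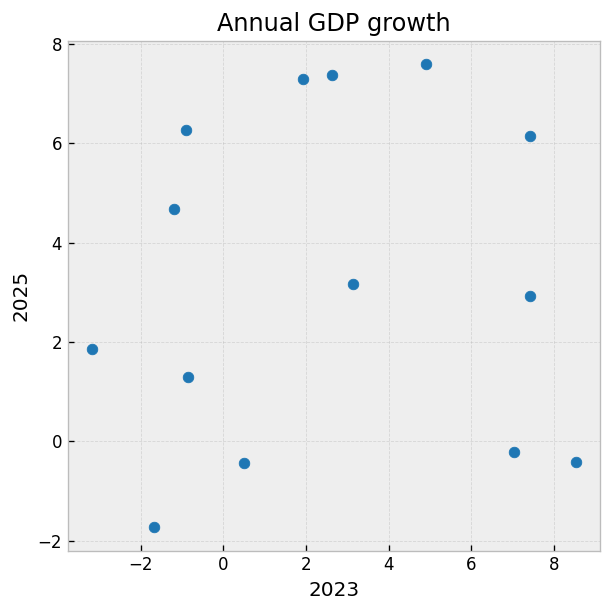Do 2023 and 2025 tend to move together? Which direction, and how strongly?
no clear correlation

Points are roughly uncorrelated; weak (|r| ≈ 0.1).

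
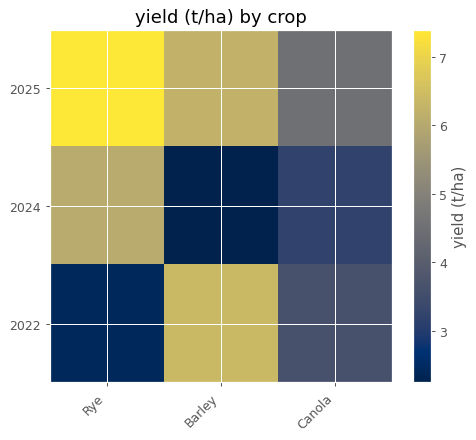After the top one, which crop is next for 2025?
Barley

Top 3 for 2025: Rye ≈ 7.5, Barley ≈ 6.0, Canola ≈ 4.5.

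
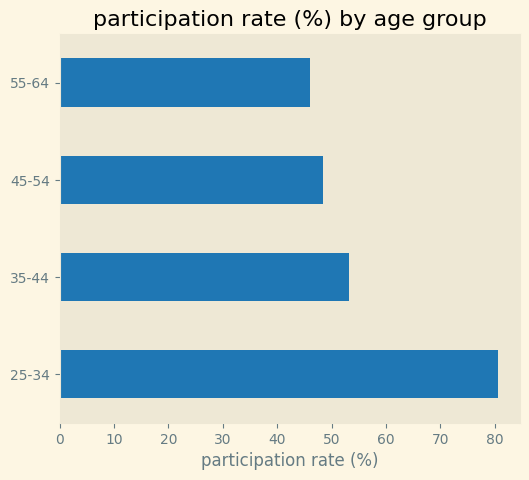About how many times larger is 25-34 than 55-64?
25-34 ≈ 80, 55-64 ≈ 50; 80/50 ≈ 1.6.

≈ 1.6×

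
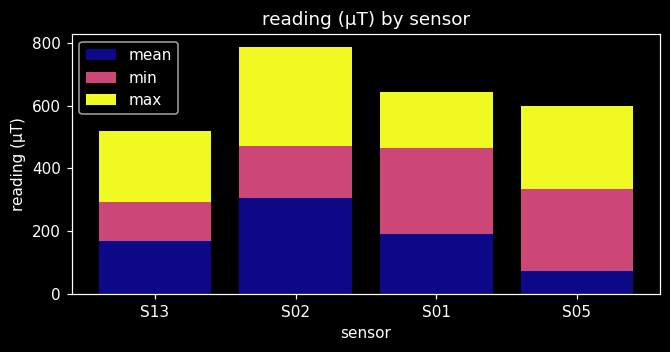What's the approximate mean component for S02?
≈ 300

mean top ≈ 300, bottom ≈ 0; segment ≈ 300.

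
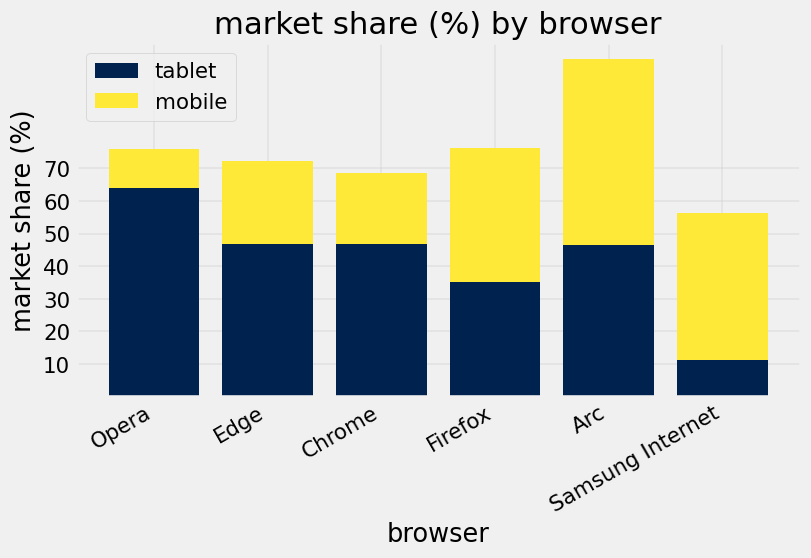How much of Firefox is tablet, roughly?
≈ 40

tablet top ≈ 40, bottom ≈ 0; segment ≈ 40.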